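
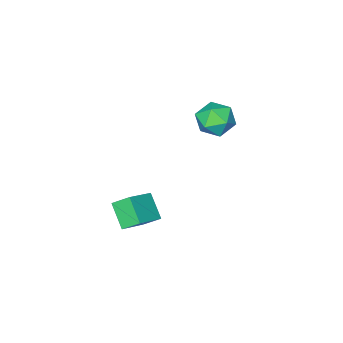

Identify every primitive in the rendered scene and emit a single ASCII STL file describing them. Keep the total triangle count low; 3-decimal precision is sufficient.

solid 
facet normal -0.083 0.547 0.833
outer loop
vertex -3.625 3.767 0.251
vertex -4.496 3.067 0.624
vertex -3.379 2.815 0.9
endloop
endfacet
facet normal 0.588 0.554 0.589
outer loop
vertex -3.625 3.767 0.251
vertex -3.379 2.815 0.9
vertex -2.705 3.086 -0.027
endloop
endfacet
facet normal 0.578 0.812 -0.076
outer loop
vertex -3.625 3.767 0.251
vertex -2.705 3.086 -0.027
vertex -3.406 3.506 -0.876
endloop
endfacet
facet normal -0.099 0.965 -0.243
outer loop
vertex -3.625 3.767 0.251
vertex -3.406 3.506 -0.876
vertex -4.512 3.494 -0.473
endloop
endfacet
facet normal -0.507 0.801 0.319
outer loop
vertex -3.625 3.767 0.251
vertex -4.512 3.494 -0.473
vertex -4.496 3.067 0.624
endloop
endfacet
facet normal 0.819 -0.122 0.560
outer loop
vertex -2.705 3.086 -0.027
vertex -3.379 2.815 0.9
vertex -3.008 1.966 0.173
endloop
endfacet
facet normal -0.266 -0.132 0.955
outer loop
vertex -3.379 2.815 0.9
vertex -4.496 3.067 0.624
vertex -4.114 1.954 0.576
endloop
endfacet
facet normal -0.952 0.280 0.123
outer loop
vertex -4.496 3.067 0.624
vertex -4.512 3.494 -0.473
vertex -4.815 2.374 -0.273
endloop
endfacet
facet normal -0.292 0.545 -0.786
outer loop
vertex -4.512 3.494 -0.473
vertex -3.406 3.506 -0.876
vertex -4.141 2.645 -1.2
endloop
endfacet
facet normal 0.803 0.298 -0.516
outer loop
vertex -3.406 3.506 -0.876
vertex -2.705 3.086 -0.027
vertex -3.024 2.393 -0.924
endloop
endfacet
facet normal 0.099 -0.965 0.243
outer loop
vertex -3.895 1.693 -0.551
vertex -3.008 1.966 0.173
vertex -4.114 1.954 0.576
endloop
endfacet
facet normal -0.578 -0.812 0.076
outer loop
vertex -3.895 1.693 -0.551
vertex -4.114 1.954 0.576
vertex -4.815 2.374 -0.273
endloop
endfacet
facet normal -0.588 -0.554 -0.589
outer loop
vertex -3.895 1.693 -0.551
vertex -4.815 2.374 -0.273
vertex -4.141 2.645 -1.2
endloop
endfacet
facet normal 0.083 -0.547 -0.833
outer loop
vertex -3.895 1.693 -0.551
vertex -4.141 2.645 -1.2
vertex -3.024 2.393 -0.924
endloop
endfacet
facet normal 0.507 -0.801 -0.319
outer loop
vertex -3.895 1.693 -0.551
vertex -3.024 2.393 -0.924
vertex -3.008 1.966 0.173
endloop
endfacet
facet normal 0.292 -0.545 0.786
outer loop
vertex -4.114 1.954 0.576
vertex -3.008 1.966 0.173
vertex -3.379 2.815 0.9
endloop
endfacet
facet normal -0.803 -0.298 0.516
outer loop
vertex -4.815 2.374 -0.273
vertex -4.114 1.954 0.576
vertex -4.496 3.067 0.624
endloop
endfacet
facet normal -0.819 0.122 -0.560
outer loop
vertex -4.141 2.645 -1.2
vertex -4.815 2.374 -0.273
vertex -4.512 3.494 -0.473
endloop
endfacet
facet normal 0.266 0.132 -0.955
outer loop
vertex -3.024 2.393 -0.924
vertex -4.141 2.645 -1.2
vertex -3.406 3.506 -0.876
endloop
endfacet
facet normal 0.952 -0.280 -0.123
outer loop
vertex -3.008 1.966 0.173
vertex -3.024 2.393 -0.924
vertex -2.705 3.086 -0.027
endloop
endfacet
facet normal -0.879 -0.178 -0.442
outer loop
vertex 1.782 2.769 -3.53
vertex 1.259 3.557 -2.808
vertex 2.083 3.956 -4.606
endloop
endfacet
facet normal 0.439 -0.662 -0.607
outer loop
vertex 3.701 4.283 -3.792
vertex 1.782 2.769 -3.53
vertex 2.083 3.956 -4.606
endloop
endfacet
facet normal -0.879 -0.177 -0.442
outer loop
vertex 2.083 3.956 -4.606
vertex 1.259 3.557 -2.808
vertex 1.561 4.744 -3.883
endloop
endfacet
facet normal 0.185 0.728 -0.660
outer loop
vertex 1.561 4.744 -3.883
vertex 3.701 4.283 -3.792
vertex 2.083 3.956 -4.606
endloop
endfacet
facet normal -0.185 -0.728 0.660
outer loop
vertex 1.782 2.769 -3.53
vertex 2.877 3.884 -1.994
vertex 1.259 3.557 -2.808
endloop
endfacet
facet normal 0.439 -0.662 -0.607
outer loop
vertex 3.399 3.096 -2.717
vertex 1.782 2.769 -3.53
vertex 3.701 4.283 -3.792
endloop
endfacet
facet normal -0.185 -0.728 0.660
outer loop
vertex 3.399 3.096 -2.717
vertex 2.877 3.884 -1.994
vertex 1.782 2.769 -3.53
endloop
endfacet
facet normal -0.439 0.662 0.607
outer loop
vertex 1.259 3.557 -2.808
vertex 2.877 3.884 -1.994
vertex 1.561 4.744 -3.883
endloop
endfacet
facet normal 0.185 0.728 -0.660
outer loop
vertex 3.178 5.071 -3.07
vertex 3.701 4.283 -3.792
vertex 1.561 4.744 -3.883
endloop
endfacet
facet normal -0.439 0.662 0.607
outer loop
vertex 1.561 4.744 -3.883
vertex 2.877 3.884 -1.994
vertex 3.178 5.071 -3.07
endloop
endfacet
facet normal 0.879 0.177 0.443
outer loop
vertex 3.178 5.071 -3.07
vertex 3.399 3.096 -2.717
vertex 3.701 4.283 -3.792
endloop
endfacet
facet normal 0.879 0.177 0.442
outer loop
vertex 2.877 3.884 -1.994
vertex 3.399 3.096 -2.717
vertex 3.178 5.071 -3.07
endloop
endfacet

endsolid


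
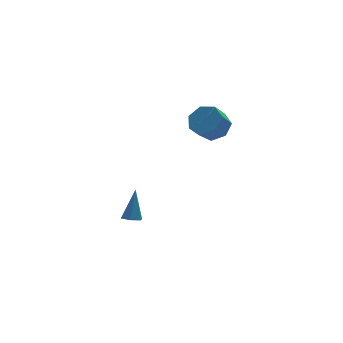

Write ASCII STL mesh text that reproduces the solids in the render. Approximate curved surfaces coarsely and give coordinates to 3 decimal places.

solid 
facet normal -0.243 -0.364 -0.899
outer loop
vertex -1.532 -0.292 -4.091
vertex -2.155 -0.328 -3.908
vertex -1.93 0.214 -4.188
endloop
endfacet
facet normal 0.791 0.592 -0.155
outer loop
vertex -1.532 -0.292 -4.091
vertex -1.93 0.214 -4.188
vertex -1.665 0.408 -2.092
endloop
endfacet
facet normal -0.241 -0.364 -0.899
outer loop
vertex -1.93 0.214 -4.188
vertex -2.155 -0.328 -3.908
vertex -2.552 0.177 -4.006
endloop
endfacet
facet normal -0.083 0.993 -0.081
outer loop
vertex -1.93 0.214 -4.188
vertex -2.552 0.177 -4.006
vertex -1.665 0.408 -2.092
endloop
endfacet
facet normal -0.243 -0.365 -0.899
outer loop
vertex -2.552 0.177 -4.006
vertex -2.155 -0.328 -3.908
vertex -2.778 -0.364 -3.725
endloop
endfacet
facet normal -0.807 0.500 0.314
outer loop
vertex -2.552 0.177 -4.006
vertex -2.778 -0.364 -3.725
vertex -1.665 0.408 -2.092
endloop
endfacet
facet normal -0.243 -0.364 -0.899
outer loop
vertex -2.778 -0.364 -3.725
vertex -2.155 -0.328 -3.908
vertex -2.381 -0.869 -3.628
endloop
endfacet
facet normal -0.660 -0.397 0.638
outer loop
vertex -2.778 -0.364 -3.725
vertex -2.381 -0.869 -3.628
vertex -1.665 0.408 -2.092
endloop
endfacet
facet normal -0.243 -0.364 -0.899
outer loop
vertex -2.381 -0.869 -3.628
vertex -2.155 -0.328 -3.908
vertex -1.758 -0.833 -3.811
endloop
endfacet
facet normal 0.212 -0.798 0.564
outer loop
vertex -2.381 -0.869 -3.628
vertex -1.758 -0.833 -3.811
vertex -1.665 0.408 -2.092
endloop
endfacet
facet normal -0.243 -0.364 -0.899
outer loop
vertex -1.758 -0.833 -3.811
vertex -2.155 -0.328 -3.908
vertex -1.532 -0.292 -4.091
endloop
endfacet
facet normal 0.938 -0.304 0.169
outer loop
vertex -1.758 -0.833 -3.811
vertex -1.532 -0.292 -4.091
vertex -1.665 0.408 -2.092
endloop
endfacet
facet normal 0.577 0.343 -0.741
outer loop
vertex 3.009 -1.132 4.061
vertex 2.299 -1.44 3.366
vertex 2.376 -0.523 3.85
endloop
endfacet
facet normal 0.419 0.654 0.630
outer loop
vertex 3.009 -1.132 4.061
vertex 2.376 -0.523 3.85
vertex 2.27 -1.571 5.009
endloop
endfacet
facet normal 0.420 0.654 0.630
outer loop
vertex 2.27 -1.571 5.009
vertex 2.376 -0.523 3.85
vertex 1.638 -0.963 4.799
endloop
endfacet
facet normal -0.577 -0.344 0.741
outer loop
vertex 2.27 -1.571 5.009
vertex 1.638 -0.963 4.799
vertex 1.561 -1.88 4.314
endloop
endfacet
facet normal 0.577 0.343 -0.741
outer loop
vertex 2.376 -0.523 3.85
vertex 2.299 -1.44 3.366
vertex 1.686 -0.605 3.275
endloop
endfacet
facet normal -0.287 0.935 0.211
outer loop
vertex 2.376 -0.523 3.85
vertex 1.686 -0.605 3.275
vertex 1.638 -0.963 4.799
endloop
endfacet
facet normal -0.286 0.935 0.211
outer loop
vertex 1.638 -0.963 4.799
vertex 1.686 -0.605 3.275
vertex 0.947 -1.045 4.224
endloop
endfacet
facet normal -0.576 -0.344 0.741
outer loop
vertex 1.638 -0.963 4.799
vertex 0.947 -1.045 4.224
vertex 1.561 -1.88 4.314
endloop
endfacet
facet normal 0.577 0.343 -0.741
outer loop
vertex 1.686 -0.605 3.275
vertex 2.299 -1.44 3.366
vertex 1.457 -1.316 2.768
endloop
endfacet
facet normal -0.777 0.512 -0.367
outer loop
vertex 1.686 -0.605 3.275
vertex 1.457 -1.316 2.768
vertex 0.947 -1.045 4.224
endloop
endfacet
facet normal -0.777 0.512 -0.367
outer loop
vertex 0.947 -1.045 4.224
vertex 1.457 -1.316 2.768
vertex 0.719 -1.755 3.717
endloop
endfacet
facet normal -0.577 -0.344 0.741
outer loop
vertex 0.947 -1.045 4.224
vertex 0.719 -1.755 3.717
vertex 1.561 -1.88 4.314
endloop
endfacet
facet normal 0.577 0.344 -0.741
outer loop
vertex 1.457 -1.316 2.768
vertex 2.299 -1.44 3.366
vertex 1.863 -2.12 2.711
endloop
endfacet
facet normal -0.682 -0.297 -0.668
outer loop
vertex 1.457 -1.316 2.768
vertex 1.863 -2.12 2.711
vertex 0.719 -1.755 3.717
endloop
endfacet
facet normal -0.682 -0.296 -0.669
outer loop
vertex 0.719 -1.755 3.717
vertex 1.863 -2.12 2.711
vertex 1.124 -2.56 3.66
endloop
endfacet
facet normal -0.577 -0.343 0.742
outer loop
vertex 0.719 -1.755 3.717
vertex 1.124 -2.56 3.66
vertex 1.561 -1.88 4.314
endloop
endfacet
facet normal 0.577 0.344 -0.741
outer loop
vertex 1.863 -2.12 2.711
vertex 2.299 -1.44 3.366
vertex 2.597 -2.412 3.147
endloop
endfacet
facet normal -0.074 -0.882 -0.466
outer loop
vertex 1.863 -2.12 2.711
vertex 2.597 -2.412 3.147
vertex 1.124 -2.56 3.66
endloop
endfacet
facet normal -0.074 -0.882 -0.466
outer loop
vertex 1.124 -2.56 3.66
vertex 2.597 -2.412 3.147
vertex 1.858 -2.852 4.096
endloop
endfacet
facet normal -0.577 -0.343 0.742
outer loop
vertex 1.124 -2.56 3.66
vertex 1.858 -2.852 4.096
vertex 1.561 -1.88 4.314
endloop
endfacet
facet normal 0.577 0.344 -0.741
outer loop
vertex 2.597 -2.412 3.147
vertex 2.299 -1.44 3.366
vertex 3.107 -1.973 3.748
endloop
endfacet
facet normal 0.589 -0.803 0.087
outer loop
vertex 2.597 -2.412 3.147
vertex 3.107 -1.973 3.748
vertex 1.858 -2.852 4.096
endloop
endfacet
facet normal 0.590 -0.803 0.088
outer loop
vertex 1.858 -2.852 4.096
vertex 3.107 -1.973 3.748
vertex 2.368 -2.412 4.696
endloop
endfacet
facet normal -0.577 -0.343 0.742
outer loop
vertex 1.858 -2.852 4.096
vertex 2.368 -2.412 4.696
vertex 1.561 -1.88 4.314
endloop
endfacet
facet normal 0.577 0.343 -0.741
outer loop
vertex 3.107 -1.973 3.748
vertex 2.299 -1.44 3.366
vertex 3.009 -1.132 4.061
endloop
endfacet
facet normal 0.809 -0.120 0.575
outer loop
vertex 3.107 -1.973 3.748
vertex 3.009 -1.132 4.061
vertex 2.368 -2.412 4.696
endloop
endfacet
facet normal 0.809 -0.120 0.575
outer loop
vertex 2.368 -2.412 4.696
vertex 3.009 -1.132 4.061
vertex 2.27 -1.571 5.009
endloop
endfacet
facet normal -0.577 -0.343 0.741
outer loop
vertex 2.368 -2.412 4.696
vertex 2.27 -1.571 5.009
vertex 1.561 -1.88 4.314
endloop
endfacet

endsolid


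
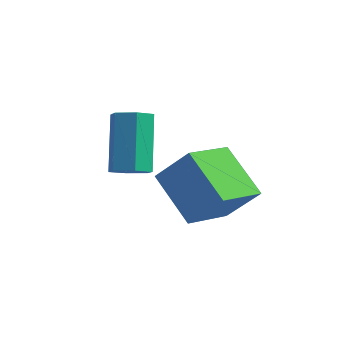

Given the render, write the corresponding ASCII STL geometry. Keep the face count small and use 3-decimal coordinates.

solid 
facet normal -0.749 0.226 0.623
outer loop
vertex 0.347 -2.757 -1.711
vertex 0.503 -1.038 -2.147
vertex -0.717 -2.965 -2.916
endloop
endfacet
facet normal -0.088 -0.966 0.245
outer loop
vertex 0.797 -3.422 -4.173
vertex 0.347 -2.757 -1.711
vertex -0.717 -2.965 -2.916
endloop
endfacet
facet normal -0.749 0.226 0.623
outer loop
vertex -0.717 -2.965 -2.916
vertex 0.503 -1.038 -2.147
vertex -0.56 -1.246 -3.351
endloop
endfacet
facet normal -0.656 -0.128 -0.744
outer loop
vertex -0.56 -1.246 -3.351
vertex 0.797 -3.422 -4.173
vertex -0.717 -2.965 -2.916
endloop
endfacet
facet normal 0.656 0.129 0.743
outer loop
vertex 0.347 -2.757 -1.711
vertex 2.017 -1.495 -3.404
vertex 0.503 -1.038 -2.147
endloop
endfacet
facet normal -0.088 -0.966 0.245
outer loop
vertex 1.86 -3.214 -2.969
vertex 0.347 -2.757 -1.711
vertex 0.797 -3.422 -4.173
endloop
endfacet
facet normal 0.657 0.128 0.743
outer loop
vertex 1.86 -3.214 -2.969
vertex 2.017 -1.495 -3.404
vertex 0.347 -2.757 -1.711
endloop
endfacet
facet normal 0.088 0.966 -0.245
outer loop
vertex 0.503 -1.038 -2.147
vertex 2.017 -1.495 -3.404
vertex -0.56 -1.246 -3.351
endloop
endfacet
facet normal -0.657 -0.129 -0.743
outer loop
vertex 0.953 -1.703 -4.609
vertex 0.797 -3.422 -4.173
vertex -0.56 -1.246 -3.351
endloop
endfacet
facet normal 0.088 0.966 -0.245
outer loop
vertex -0.56 -1.246 -3.351
vertex 2.017 -1.495 -3.404
vertex 0.953 -1.703 -4.609
endloop
endfacet
facet normal 0.749 -0.226 -0.623
outer loop
vertex 0.953 -1.703 -4.609
vertex 1.86 -3.214 -2.969
vertex 0.797 -3.422 -4.173
endloop
endfacet
facet normal 0.749 -0.226 -0.623
outer loop
vertex 2.017 -1.495 -3.404
vertex 1.86 -3.214 -2.969
vertex 0.953 -1.703 -4.609
endloop
endfacet
facet normal 0.302 -0.449 -0.841
outer loop
vertex -1.141 -3.346 -2.653
vertex -1.593 -2.983 -3.009
vertex -0.965 -2.742 -2.912
endloop
endfacet
facet normal 0.917 -0.103 0.384
outer loop
vertex -1.141 -3.346 -2.653
vertex -0.965 -2.742 -2.912
vertex -1.794 -2.379 -0.836
endloop
endfacet
facet normal 0.918 -0.102 0.384
outer loop
vertex -1.794 -2.379 -0.836
vertex -0.965 -2.742 -2.912
vertex -1.619 -1.775 -1.094
endloop
endfacet
facet normal -0.302 0.447 0.842
outer loop
vertex -1.794 -2.379 -0.836
vertex -1.619 -1.775 -1.094
vertex -2.247 -2.017 -1.191
endloop
endfacet
facet normal 0.302 -0.447 -0.842
outer loop
vertex -0.965 -2.742 -2.912
vertex -1.593 -2.983 -3.009
vertex -1.418 -2.379 -3.267
endloop
endfacet
facet normal 0.682 0.718 -0.136
outer loop
vertex -0.965 -2.742 -2.912
vertex -1.418 -2.379 -3.267
vertex -1.619 -1.775 -1.094
endloop
endfacet
facet normal 0.682 0.718 -0.136
outer loop
vertex -1.619 -1.775 -1.094
vertex -1.418 -2.379 -3.267
vertex -2.071 -1.413 -1.449
endloop
endfacet
facet normal -0.302 0.448 0.842
outer loop
vertex -1.619 -1.775 -1.094
vertex -2.071 -1.413 -1.449
vertex -2.247 -2.017 -1.191
endloop
endfacet
facet normal 0.302 -0.447 -0.842
outer loop
vertex -1.418 -2.379 -3.267
vertex -1.593 -2.983 -3.009
vertex -2.046 -2.621 -3.364
endloop
endfacet
facet normal -0.236 0.821 -0.521
outer loop
vertex -1.418 -2.379 -3.267
vertex -2.046 -2.621 -3.364
vertex -2.071 -1.413 -1.449
endloop
endfacet
facet normal -0.234 0.821 -0.521
outer loop
vertex -2.071 -1.413 -1.449
vertex -2.046 -2.621 -3.364
vertex -2.699 -1.654 -1.547
endloop
endfacet
facet normal -0.303 0.448 0.841
outer loop
vertex -2.071 -1.413 -1.449
vertex -2.699 -1.654 -1.547
vertex -2.247 -2.017 -1.191
endloop
endfacet
facet normal 0.302 -0.447 -0.842
outer loop
vertex -2.046 -2.621 -3.364
vertex -1.593 -2.983 -3.009
vertex -2.221 -3.225 -3.106
endloop
endfacet
facet normal -0.918 0.102 -0.384
outer loop
vertex -2.046 -2.621 -3.364
vertex -2.221 -3.225 -3.106
vertex -2.699 -1.654 -1.547
endloop
endfacet
facet normal -0.917 0.102 -0.385
outer loop
vertex -2.699 -1.654 -1.547
vertex -2.221 -3.225 -3.106
vertex -2.875 -2.258 -1.288
endloop
endfacet
facet normal -0.302 0.449 0.841
outer loop
vertex -2.699 -1.654 -1.547
vertex -2.875 -2.258 -1.288
vertex -2.247 -2.017 -1.191
endloop
endfacet
facet normal 0.302 -0.448 -0.842
outer loop
vertex -2.221 -3.225 -3.106
vertex -1.593 -2.983 -3.009
vertex -1.769 -3.587 -2.751
endloop
endfacet
facet normal -0.682 -0.718 0.137
outer loop
vertex -2.221 -3.225 -3.106
vertex -1.769 -3.587 -2.751
vertex -2.875 -2.258 -1.288
endloop
endfacet
facet normal -0.682 -0.718 0.136
outer loop
vertex -2.875 -2.258 -1.288
vertex -1.769 -3.587 -2.751
vertex -2.422 -2.621 -0.933
endloop
endfacet
facet normal -0.302 0.447 0.842
outer loop
vertex -2.875 -2.258 -1.288
vertex -2.422 -2.621 -0.933
vertex -2.247 -2.017 -1.191
endloop
endfacet
facet normal 0.303 -0.448 -0.841
outer loop
vertex -1.769 -3.587 -2.751
vertex -1.593 -2.983 -3.009
vertex -1.141 -3.346 -2.653
endloop
endfacet
facet normal 0.234 -0.821 0.520
outer loop
vertex -1.769 -3.587 -2.751
vertex -1.141 -3.346 -2.653
vertex -2.422 -2.621 -0.933
endloop
endfacet
facet normal 0.236 -0.820 0.521
outer loop
vertex -2.422 -2.621 -0.933
vertex -1.141 -3.346 -2.653
vertex -1.794 -2.379 -0.836
endloop
endfacet
facet normal -0.302 0.447 0.842
outer loop
vertex -2.422 -2.621 -0.933
vertex -1.794 -2.379 -0.836
vertex -2.247 -2.017 -1.191
endloop
endfacet

endsolid


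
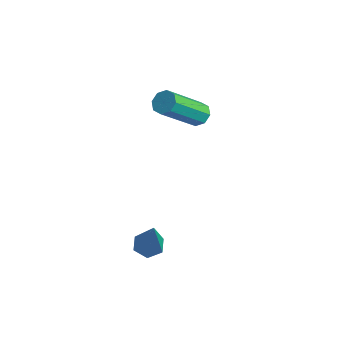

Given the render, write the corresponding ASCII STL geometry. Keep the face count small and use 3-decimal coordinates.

solid 
facet normal -0.010 0.733 -0.680
outer loop
vertex -1.986 2.583 0.833
vertex -2.22 2.889 1.166
vertex -1.734 2.788 1.05
endloop
endfacet
facet normal 0.764 -0.433 -0.478
outer loop
vertex -1.986 2.583 0.833
vertex -1.734 2.788 1.05
vertex -1.965 1.065 2.24
endloop
endfacet
facet normal 0.764 -0.433 -0.478
outer loop
vertex -1.965 1.065 2.24
vertex -1.734 2.788 1.05
vertex -1.713 1.27 2.457
endloop
endfacet
facet normal 0.011 -0.733 0.680
outer loop
vertex -1.965 1.065 2.24
vertex -1.713 1.27 2.457
vertex -2.2 1.371 2.574
endloop
endfacet
facet normal -0.009 0.734 -0.679
outer loop
vertex -1.734 2.788 1.05
vertex -2.22 2.889 1.166
vertex -1.768 3.052 1.336
endloop
endfacet
facet normal 0.996 0.067 0.057
outer loop
vertex -1.734 2.788 1.05
vertex -1.768 3.052 1.336
vertex -1.713 1.27 2.457
endloop
endfacet
facet normal 0.996 0.067 0.057
outer loop
vertex -1.713 1.27 2.457
vertex -1.768 3.052 1.336
vertex -1.747 1.534 2.743
endloop
endfacet
facet normal 0.011 -0.734 0.679
outer loop
vertex -1.713 1.27 2.457
vertex -1.747 1.534 2.743
vertex -2.2 1.371 2.574
endloop
endfacet
facet normal -0.009 0.733 -0.680
outer loop
vertex -1.768 3.052 1.336
vertex -2.22 2.889 1.166
vertex -2.067 3.221 1.522
endloop
endfacet
facet normal 0.643 0.525 0.557
outer loop
vertex -1.768 3.052 1.336
vertex -2.067 3.221 1.522
vertex -1.747 1.534 2.743
endloop
endfacet
facet normal 0.643 0.525 0.557
outer loop
vertex -1.747 1.534 2.743
vertex -2.067 3.221 1.522
vertex -2.046 1.703 2.929
endloop
endfacet
facet normal 0.010 -0.732 0.681
outer loop
vertex -1.747 1.534 2.743
vertex -2.046 1.703 2.929
vertex -2.2 1.371 2.574
endloop
endfacet
facet normal -0.011 0.734 -0.680
outer loop
vertex -2.067 3.221 1.522
vertex -2.22 2.889 1.166
vertex -2.455 3.195 1.5
endloop
endfacet
facet normal -0.087 0.677 0.731
outer loop
vertex -2.067 3.221 1.522
vertex -2.455 3.195 1.5
vertex -2.046 1.703 2.929
endloop
endfacet
facet normal -0.087 0.677 0.731
outer loop
vertex -2.046 1.703 2.929
vertex -2.455 3.195 1.5
vertex -2.434 1.677 2.907
endloop
endfacet
facet normal 0.011 -0.733 0.681
outer loop
vertex -2.046 1.703 2.929
vertex -2.434 1.677 2.907
vertex -2.2 1.371 2.574
endloop
endfacet
facet normal -0.011 0.733 -0.680
outer loop
vertex -2.455 3.195 1.5
vertex -2.22 2.889 1.166
vertex -2.707 2.99 1.283
endloop
endfacet
facet normal -0.764 0.433 0.478
outer loop
vertex -2.455 3.195 1.5
vertex -2.707 2.99 1.283
vertex -2.434 1.677 2.907
endloop
endfacet
facet normal -0.764 0.433 0.478
outer loop
vertex -2.434 1.677 2.907
vertex -2.707 2.99 1.283
vertex -2.686 1.472 2.69
endloop
endfacet
facet normal 0.010 -0.733 0.680
outer loop
vertex -2.434 1.677 2.907
vertex -2.686 1.472 2.69
vertex -2.2 1.371 2.574
endloop
endfacet
facet normal -0.011 0.734 -0.679
outer loop
vertex -2.707 2.99 1.283
vertex -2.22 2.889 1.166
vertex -2.673 2.726 0.997
endloop
endfacet
facet normal -0.996 -0.067 -0.057
outer loop
vertex -2.707 2.99 1.283
vertex -2.673 2.726 0.997
vertex -2.686 1.472 2.69
endloop
endfacet
facet normal -0.996 -0.067 -0.057
outer loop
vertex -2.686 1.472 2.69
vertex -2.673 2.726 0.997
vertex -2.652 1.208 2.404
endloop
endfacet
facet normal 0.009 -0.734 0.679
outer loop
vertex -2.686 1.472 2.69
vertex -2.652 1.208 2.404
vertex -2.2 1.371 2.574
endloop
endfacet
facet normal -0.010 0.732 -0.681
outer loop
vertex -2.673 2.726 0.997
vertex -2.22 2.889 1.166
vertex -2.374 2.557 0.811
endloop
endfacet
facet normal -0.643 -0.525 -0.557
outer loop
vertex -2.673 2.726 0.997
vertex -2.374 2.557 0.811
vertex -2.652 1.208 2.404
endloop
endfacet
facet normal -0.643 -0.525 -0.557
outer loop
vertex -2.652 1.208 2.404
vertex -2.374 2.557 0.811
vertex -2.353 1.039 2.218
endloop
endfacet
facet normal 0.009 -0.733 0.680
outer loop
vertex -2.652 1.208 2.404
vertex -2.353 1.039 2.218
vertex -2.2 1.371 2.574
endloop
endfacet
facet normal -0.011 0.733 -0.681
outer loop
vertex -2.374 2.557 0.811
vertex -2.22 2.889 1.166
vertex -1.986 2.583 0.833
endloop
endfacet
facet normal 0.087 -0.677 -0.731
outer loop
vertex -2.374 2.557 0.811
vertex -1.986 2.583 0.833
vertex -2.353 1.039 2.218
endloop
endfacet
facet normal 0.087 -0.677 -0.731
outer loop
vertex -2.353 1.039 2.218
vertex -1.986 2.583 0.833
vertex -1.965 1.065 2.24
endloop
endfacet
facet normal 0.011 -0.734 0.680
outer loop
vertex -2.353 1.039 2.218
vertex -1.965 1.065 2.24
vertex -2.2 1.371 2.574
endloop
endfacet
facet normal -0.439 0.230 -0.868
outer loop
vertex 1.474 -2.145 -1.192
vertex 1.125 -1.827 -0.931
vertex 1.591 -1.624 -1.113
endloop
endfacet
facet normal 0.946 -0.171 -0.275
outer loop
vertex 1.474 -2.145 -1.192
vertex 1.591 -1.624 -1.113
vertex 2.055 -2.313 0.911
endloop
endfacet
facet normal -0.439 0.229 -0.869
outer loop
vertex 1.591 -1.624 -1.113
vertex 1.125 -1.827 -0.931
vertex 1.241 -1.305 -0.852
endloop
endfacet
facet normal 0.703 0.707 0.079
outer loop
vertex 1.591 -1.624 -1.113
vertex 1.241 -1.305 -0.852
vertex 2.055 -2.313 0.911
endloop
endfacet
facet normal -0.440 0.229 -0.869
outer loop
vertex 1.241 -1.305 -0.852
vertex 1.125 -1.827 -0.931
vertex 0.775 -1.509 -0.67
endloop
endfacet
facet normal -0.150 0.827 0.542
outer loop
vertex 1.241 -1.305 -0.852
vertex 0.775 -1.509 -0.67
vertex 2.055 -2.313 0.911
endloop
endfacet
facet normal -0.439 0.229 -0.869
outer loop
vertex 0.775 -1.509 -0.67
vertex 1.125 -1.827 -0.931
vertex 0.659 -2.03 -0.749
endloop
endfacet
facet normal -0.758 0.070 0.649
outer loop
vertex 0.775 -1.509 -0.67
vertex 0.659 -2.03 -0.749
vertex 2.055 -2.313 0.911
endloop
endfacet
facet normal -0.439 0.230 -0.868
outer loop
vertex 0.659 -2.03 -0.749
vertex 1.125 -1.827 -0.931
vertex 1.008 -2.348 -1.01
endloop
endfacet
facet normal -0.514 -0.806 0.295
outer loop
vertex 0.659 -2.03 -0.749
vertex 1.008 -2.348 -1.01
vertex 2.055 -2.313 0.911
endloop
endfacet
facet normal -0.439 0.230 -0.868
outer loop
vertex 1.008 -2.348 -1.01
vertex 1.125 -1.827 -0.931
vertex 1.474 -2.145 -1.192
endloop
endfacet
facet normal 0.338 -0.926 -0.167
outer loop
vertex 1.008 -2.348 -1.01
vertex 1.474 -2.145 -1.192
vertex 2.055 -2.313 0.911
endloop
endfacet

endsolid


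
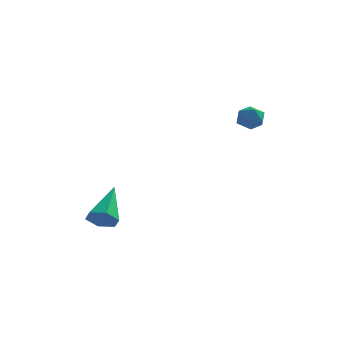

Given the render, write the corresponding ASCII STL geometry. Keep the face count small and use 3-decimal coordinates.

solid 
facet normal -0.113 -0.812 -0.572
outer loop
vertex -2.27 -2.372 -1.112
vertex -3.013 -2.225 -1.174
vertex -2.526 -1.936 -1.68
endloop
endfacet
facet normal 0.928 0.338 -0.158
outer loop
vertex -2.27 -2.372 -1.112
vertex -2.526 -1.936 -1.68
vertex -2.767 -0.455 0.074
endloop
endfacet
facet normal -0.113 -0.812 -0.572
outer loop
vertex -2.526 -1.936 -1.68
vertex -3.013 -2.225 -1.174
vertex -3.269 -1.789 -1.742
endloop
endfacet
facet normal 0.202 0.762 -0.615
outer loop
vertex -2.526 -1.936 -1.68
vertex -3.269 -1.789 -1.742
vertex -2.767 -0.455 0.074
endloop
endfacet
facet normal -0.114 -0.812 -0.572
outer loop
vertex -3.269 -1.789 -1.742
vertex -3.013 -2.225 -1.174
vertex -3.756 -2.078 -1.235
endloop
endfacet
facet normal -0.694 0.658 -0.292
outer loop
vertex -3.269 -1.789 -1.742
vertex -3.756 -2.078 -1.235
vertex -2.767 -0.455 0.074
endloop
endfacet
facet normal -0.114 -0.812 -0.573
outer loop
vertex -3.756 -2.078 -1.235
vertex -3.013 -2.225 -1.174
vertex -3.501 -2.514 -0.668
endloop
endfacet
facet normal -0.862 0.131 0.489
outer loop
vertex -3.756 -2.078 -1.235
vertex -3.501 -2.514 -0.668
vertex -2.767 -0.455 0.074
endloop
endfacet
facet normal -0.113 -0.812 -0.573
outer loop
vertex -3.501 -2.514 -0.668
vertex -3.013 -2.225 -1.174
vertex -2.758 -2.661 -0.606
endloop
endfacet
facet normal -0.137 -0.292 0.946
outer loop
vertex -3.501 -2.514 -0.668
vertex -2.758 -2.661 -0.606
vertex -2.767 -0.455 0.074
endloop
endfacet
facet normal -0.113 -0.812 -0.573
outer loop
vertex -2.758 -2.661 -0.606
vertex -3.013 -2.225 -1.174
vertex -2.27 -2.372 -1.112
endloop
endfacet
facet normal 0.759 -0.189 0.624
outer loop
vertex -2.758 -2.661 -0.606
vertex -2.27 -2.372 -1.112
vertex -2.767 -0.455 0.074
endloop
endfacet
facet normal 0.409 0.794 0.451
outer loop
vertex 2.953 2.781 3.434
vertex 2.767 2.515 4.071
vertex 3.402 2.35 3.786
endloop
endfacet
facet normal 0.746 0.647 -0.160
outer loop
vertex 2.953 2.781 3.434
vertex 3.402 2.35 3.786
vertex 3.315 2.276 3.08
endloop
endfacet
facet normal 0.267 0.674 -0.688
outer loop
vertex 2.953 2.781 3.434
vertex 3.315 2.276 3.08
vertex 2.626 2.395 2.929
endloop
endfacet
facet normal -0.365 0.838 -0.404
outer loop
vertex 2.953 2.781 3.434
vertex 2.626 2.395 2.929
vertex 2.288 2.543 3.541
endloop
endfacet
facet normal -0.278 0.913 0.300
outer loop
vertex 2.953 2.781 3.434
vertex 2.288 2.543 3.541
vertex 2.767 2.515 4.071
endloop
endfacet
facet normal 0.993 -0.023 -0.120
outer loop
vertex 3.315 2.276 3.08
vertex 3.402 2.35 3.786
vertex 3.352 1.697 3.499
endloop
endfacet
facet normal 0.446 0.216 0.869
outer loop
vertex 3.402 2.35 3.786
vertex 2.767 2.515 4.071
vertex 3.014 1.845 4.111
endloop
endfacet
facet normal -0.666 0.409 0.624
outer loop
vertex 2.767 2.515 4.071
vertex 2.288 2.543 3.541
vertex 2.325 1.964 3.96
endloop
endfacet
facet normal -0.807 0.288 -0.515
outer loop
vertex 2.288 2.543 3.541
vertex 2.626 2.395 2.929
vertex 2.238 1.89 3.254
endloop
endfacet
facet normal 0.218 0.022 -0.976
outer loop
vertex 2.626 2.395 2.929
vertex 3.315 2.276 3.08
vertex 2.873 1.725 2.969
endloop
endfacet
facet normal 0.365 -0.838 0.404
outer loop
vertex 2.687 1.459 3.606
vertex 3.352 1.697 3.499
vertex 3.014 1.845 4.111
endloop
endfacet
facet normal -0.267 -0.674 0.688
outer loop
vertex 2.687 1.459 3.606
vertex 3.014 1.845 4.111
vertex 2.325 1.964 3.96
endloop
endfacet
facet normal -0.746 -0.647 0.160
outer loop
vertex 2.687 1.459 3.606
vertex 2.325 1.964 3.96
vertex 2.238 1.89 3.254
endloop
endfacet
facet normal -0.409 -0.794 -0.451
outer loop
vertex 2.687 1.459 3.606
vertex 2.238 1.89 3.254
vertex 2.873 1.725 2.969
endloop
endfacet
facet normal 0.278 -0.913 -0.300
outer loop
vertex 2.687 1.459 3.606
vertex 2.873 1.725 2.969
vertex 3.352 1.697 3.499
endloop
endfacet
facet normal 0.807 -0.288 0.515
outer loop
vertex 3.014 1.845 4.111
vertex 3.352 1.697 3.499
vertex 3.402 2.35 3.786
endloop
endfacet
facet normal -0.218 -0.022 0.976
outer loop
vertex 2.325 1.964 3.96
vertex 3.014 1.845 4.111
vertex 2.767 2.515 4.071
endloop
endfacet
facet normal -0.993 0.023 0.120
outer loop
vertex 2.238 1.89 3.254
vertex 2.325 1.964 3.96
vertex 2.288 2.543 3.541
endloop
endfacet
facet normal -0.446 -0.216 -0.869
outer loop
vertex 2.873 1.725 2.969
vertex 2.238 1.89 3.254
vertex 2.626 2.395 2.929
endloop
endfacet
facet normal 0.666 -0.409 -0.624
outer loop
vertex 3.352 1.697 3.499
vertex 2.873 1.725 2.969
vertex 3.315 2.276 3.08
endloop
endfacet

endsolid


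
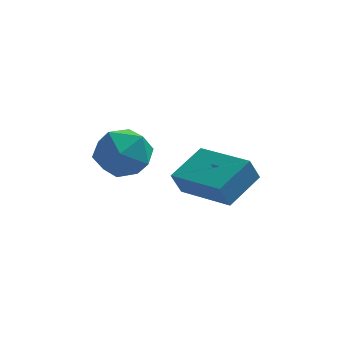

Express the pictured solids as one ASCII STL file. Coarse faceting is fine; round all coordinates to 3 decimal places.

solid 
facet normal -0.734 0.665 -0.142
outer loop
vertex 0.033 1.873 0.957
vertex 0.917 2.971 1.527
vertex 0.347 2.045 0.142
endloop
endfacet
facet normal -0.581 -0.722 -0.376
outer loop
vertex 1.843 0.689 0.433
vertex 0.033 1.873 0.957
vertex 0.347 2.045 0.142
endloop
endfacet
facet normal -0.734 0.664 -0.142
outer loop
vertex 0.347 2.045 0.142
vertex 0.917 2.971 1.527
vertex 1.23 3.142 0.712
endloop
endfacet
facet normal 0.352 0.192 -0.916
outer loop
vertex 1.23 3.142 0.712
vertex 1.843 0.689 0.433
vertex 0.347 2.045 0.142
endloop
endfacet
facet normal -0.352 -0.192 0.916
outer loop
vertex 0.033 1.873 0.957
vertex 2.413 1.615 1.818
vertex 0.917 2.971 1.527
endloop
endfacet
facet normal -0.581 -0.722 -0.375
outer loop
vertex 1.53 0.518 1.248
vertex 0.033 1.873 0.957
vertex 1.843 0.689 0.433
endloop
endfacet
facet normal -0.352 -0.192 0.916
outer loop
vertex 1.53 0.518 1.248
vertex 2.413 1.615 1.818
vertex 0.033 1.873 0.957
endloop
endfacet
facet normal 0.582 0.722 0.375
outer loop
vertex 0.917 2.971 1.527
vertex 2.413 1.615 1.818
vertex 1.23 3.142 0.712
endloop
endfacet
facet normal 0.352 0.192 -0.916
outer loop
vertex 2.727 1.787 1.003
vertex 1.843 0.689 0.433
vertex 1.23 3.142 0.712
endloop
endfacet
facet normal 0.581 0.722 0.376
outer loop
vertex 1.23 3.142 0.712
vertex 2.413 1.615 1.818
vertex 2.727 1.787 1.003
endloop
endfacet
facet normal 0.734 -0.665 0.142
outer loop
vertex 2.727 1.787 1.003
vertex 1.53 0.518 1.248
vertex 1.843 0.689 0.433
endloop
endfacet
facet normal 0.734 -0.664 0.142
outer loop
vertex 2.413 1.615 1.818
vertex 1.53 0.518 1.248
vertex 2.727 1.787 1.003
endloop
endfacet
facet normal -0.961 0.108 -0.253
outer loop
vertex -2.045 2.365 0.894
vertex -2.334 1.824 1.761
vertex -2.227 2.88 1.805
endloop
endfacet
facet normal -0.573 0.659 -0.487
outer loop
vertex -2.045 2.365 0.894
vertex -2.227 2.88 1.805
vertex -1.399 3.151 1.198
endloop
endfacet
facet normal -0.061 0.403 -0.913
outer loop
vertex -2.045 2.365 0.894
vertex -1.399 3.151 1.198
vertex -0.994 2.264 0.779
endloop
endfacet
facet normal -0.133 -0.306 -0.943
outer loop
vertex -2.045 2.365 0.894
vertex -0.994 2.264 0.779
vertex -1.572 1.443 1.127
endloop
endfacet
facet normal -0.689 -0.489 -0.535
outer loop
vertex -2.045 2.365 0.894
vertex -1.572 1.443 1.127
vertex -2.334 1.824 1.761
endloop
endfacet
facet normal -0.259 0.963 0.077
outer loop
vertex -1.399 3.151 1.198
vertex -2.227 2.88 1.805
vertex -1.288 3.097 2.253
endloop
endfacet
facet normal -0.887 0.071 0.456
outer loop
vertex -2.227 2.88 1.805
vertex -2.334 1.824 1.761
vertex -1.866 2.276 2.601
endloop
endfacet
facet normal -0.446 -0.895 0.001
outer loop
vertex -2.334 1.824 1.761
vertex -1.572 1.443 1.127
vertex -1.461 1.389 2.182
endloop
endfacet
facet normal 0.453 -0.599 -0.660
outer loop
vertex -1.572 1.443 1.127
vertex -0.994 2.264 0.779
vertex -0.633 1.66 1.575
endloop
endfacet
facet normal 0.569 0.549 -0.612
outer loop
vertex -0.994 2.264 0.779
vertex -1.399 3.151 1.198
vertex -0.526 2.716 1.619
endloop
endfacet
facet normal 0.133 0.306 0.943
outer loop
vertex -0.815 2.175 2.486
vertex -1.288 3.097 2.253
vertex -1.866 2.276 2.601
endloop
endfacet
facet normal 0.061 -0.403 0.913
outer loop
vertex -0.815 2.175 2.486
vertex -1.866 2.276 2.601
vertex -1.461 1.389 2.182
endloop
endfacet
facet normal 0.573 -0.659 0.487
outer loop
vertex -0.815 2.175 2.486
vertex -1.461 1.389 2.182
vertex -0.633 1.66 1.575
endloop
endfacet
facet normal 0.961 -0.108 0.253
outer loop
vertex -0.815 2.175 2.486
vertex -0.633 1.66 1.575
vertex -0.526 2.716 1.619
endloop
endfacet
facet normal 0.689 0.489 0.535
outer loop
vertex -0.815 2.175 2.486
vertex -0.526 2.716 1.619
vertex -1.288 3.097 2.253
endloop
endfacet
facet normal -0.453 0.599 0.660
outer loop
vertex -1.866 2.276 2.601
vertex -1.288 3.097 2.253
vertex -2.227 2.88 1.805
endloop
endfacet
facet normal -0.569 -0.549 0.612
outer loop
vertex -1.461 1.389 2.182
vertex -1.866 2.276 2.601
vertex -2.334 1.824 1.761
endloop
endfacet
facet normal 0.259 -0.963 -0.077
outer loop
vertex -0.633 1.66 1.575
vertex -1.461 1.389 2.182
vertex -1.572 1.443 1.127
endloop
endfacet
facet normal 0.887 -0.071 -0.456
outer loop
vertex -0.526 2.716 1.619
vertex -0.633 1.66 1.575
vertex -0.994 2.264 0.779
endloop
endfacet
facet normal 0.446 0.895 -0.001
outer loop
vertex -1.288 3.097 2.253
vertex -0.526 2.716 1.619
vertex -1.399 3.151 1.198
endloop
endfacet

endsolid


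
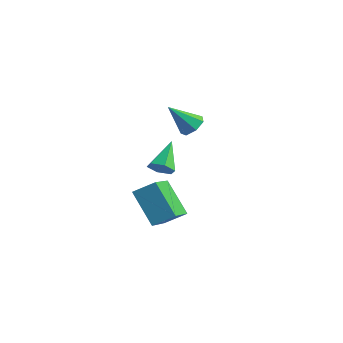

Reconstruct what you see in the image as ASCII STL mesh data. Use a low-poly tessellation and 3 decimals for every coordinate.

solid 
facet normal -0.696 0.182 0.694
outer loop
vertex -0.953 -2.056 -1.243
vertex -0.242 -1.44 -0.692
vertex -1.512 -0.56 -2.196
endloop
endfacet
facet normal -0.652 -0.565 -0.505
outer loop
vertex -0.218 -0.9 -3.488
vertex -0.953 -2.056 -1.243
vertex -1.512 -0.56 -2.196
endloop
endfacet
facet normal -0.696 0.183 0.695
outer loop
vertex -1.512 -0.56 -2.196
vertex -0.242 -1.44 -0.692
vertex -0.8 0.056 -1.645
endloop
endfacet
facet normal -0.300 0.805 -0.512
outer loop
vertex -0.8 0.056 -1.645
vertex -0.218 -0.9 -3.488
vertex -1.512 -0.56 -2.196
endloop
endfacet
facet normal 0.300 -0.805 0.512
outer loop
vertex -0.953 -2.056 -1.243
vertex 1.052 -1.78 -1.984
vertex -0.242 -1.44 -0.692
endloop
endfacet
facet normal -0.653 -0.565 -0.505
outer loop
vertex 0.34 -2.396 -2.535
vertex -0.953 -2.056 -1.243
vertex -0.218 -0.9 -3.488
endloop
endfacet
facet normal 0.300 -0.805 0.512
outer loop
vertex 0.34 -2.396 -2.535
vertex 1.052 -1.78 -1.984
vertex -0.953 -2.056 -1.243
endloop
endfacet
facet normal 0.653 0.565 0.505
outer loop
vertex -0.242 -1.44 -0.692
vertex 1.052 -1.78 -1.984
vertex -0.8 0.056 -1.645
endloop
endfacet
facet normal -0.300 0.805 -0.512
outer loop
vertex 0.493 -0.284 -2.937
vertex -0.218 -0.9 -3.488
vertex -0.8 0.056 -1.645
endloop
endfacet
facet normal 0.653 0.565 0.504
outer loop
vertex -0.8 0.056 -1.645
vertex 1.052 -1.78 -1.984
vertex 0.493 -0.284 -2.937
endloop
endfacet
facet normal 0.696 -0.183 -0.694
outer loop
vertex 0.493 -0.284 -2.937
vertex 0.34 -2.396 -2.535
vertex -0.218 -0.9 -3.488
endloop
endfacet
facet normal 0.696 -0.183 -0.695
outer loop
vertex 1.052 -1.78 -1.984
vertex 0.34 -2.396 -2.535
vertex 0.493 -0.284 -2.937
endloop
endfacet
facet normal 0.518 0.410 -0.751
outer loop
vertex -2.06 4.154 -0.607
vertex -2.576 4.048 -1.021
vertex -2.449 4.585 -0.64
endloop
endfacet
facet normal 0.316 0.353 0.881
outer loop
vertex -2.06 4.154 -0.607
vertex -2.449 4.585 -0.64
vertex -3.404 3.392 0.181
endloop
endfacet
facet normal 0.516 0.411 -0.751
outer loop
vertex -2.449 4.585 -0.64
vertex -2.576 4.048 -1.021
vertex -2.934 4.611 -0.959
endloop
endfacet
facet normal -0.362 0.707 0.607
outer loop
vertex -2.449 4.585 -0.64
vertex -2.934 4.611 -0.959
vertex -3.404 3.392 0.181
endloop
endfacet
facet normal 0.517 0.411 -0.751
outer loop
vertex -2.934 4.611 -0.959
vertex -2.576 4.048 -1.021
vertex -3.15 4.214 -1.325
endloop
endfacet
facet normal -0.904 0.421 0.077
outer loop
vertex -2.934 4.611 -0.959
vertex -3.15 4.214 -1.325
vertex -3.404 3.392 0.181
endloop
endfacet
facet normal 0.517 0.411 -0.751
outer loop
vertex -3.15 4.214 -1.325
vertex -2.576 4.048 -1.021
vertex -2.934 3.692 -1.462
endloop
endfacet
facet normal -0.904 -0.292 -0.312
outer loop
vertex -3.15 4.214 -1.325
vertex -2.934 3.692 -1.462
vertex -3.404 3.392 0.181
endloop
endfacet
facet normal 0.517 0.410 -0.751
outer loop
vertex -2.934 3.692 -1.462
vertex -2.576 4.048 -1.021
vertex -2.448 3.438 -1.266
endloop
endfacet
facet normal -0.360 -0.894 -0.266
outer loop
vertex -2.934 3.692 -1.462
vertex -2.448 3.438 -1.266
vertex -3.404 3.392 0.181
endloop
endfacet
facet normal 0.517 0.410 -0.751
outer loop
vertex -2.448 3.438 -1.266
vertex -2.576 4.048 -1.021
vertex -2.059 3.644 -0.886
endloop
endfacet
facet normal 0.317 -0.931 0.180
outer loop
vertex -2.448 3.438 -1.266
vertex -2.059 3.644 -0.886
vertex -3.404 3.392 0.181
endloop
endfacet
facet normal 0.517 0.411 -0.750
outer loop
vertex -2.059 3.644 -0.886
vertex -2.576 4.048 -1.021
vertex -2.06 4.154 -0.607
endloop
endfacet
facet normal 0.618 -0.376 0.690
outer loop
vertex -2.059 3.644 -0.886
vertex -2.06 4.154 -0.607
vertex -3.404 3.392 0.181
endloop
endfacet
facet normal 0.261 -0.792 -0.552
outer loop
vertex -0.194 -0.889 0.05
vertex -0.556 -0.687 -0.411
vertex 0.038 -0.511 -0.383
endloop
endfacet
facet normal 0.756 0.235 0.610
outer loop
vertex -0.194 -0.889 0.05
vertex 0.038 -0.511 -0.383
vertex -0.964 0.547 0.451
endloop
endfacet
facet normal 0.261 -0.792 -0.552
outer loop
vertex 0.038 -0.511 -0.383
vertex -0.556 -0.687 -0.411
vertex -0.325 -0.309 -0.844
endloop
endfacet
facet normal 0.641 0.747 -0.177
outer loop
vertex 0.038 -0.511 -0.383
vertex -0.325 -0.309 -0.844
vertex -0.964 0.547 0.451
endloop
endfacet
facet normal 0.261 -0.792 -0.552
outer loop
vertex -0.325 -0.309 -0.844
vertex -0.556 -0.687 -0.411
vertex -0.918 -0.485 -0.872
endloop
endfacet
facet normal -0.200 0.769 -0.607
outer loop
vertex -0.325 -0.309 -0.844
vertex -0.918 -0.485 -0.872
vertex -0.964 0.547 0.451
endloop
endfacet
facet normal 0.262 -0.791 -0.552
outer loop
vertex -0.918 -0.485 -0.872
vertex -0.556 -0.687 -0.411
vertex -1.15 -0.864 -0.439
endloop
endfacet
facet normal -0.926 0.280 -0.251
outer loop
vertex -0.918 -0.485 -0.872
vertex -1.15 -0.864 -0.439
vertex -0.964 0.547 0.451
endloop
endfacet
facet normal 0.262 -0.791 -0.552
outer loop
vertex -1.15 -0.864 -0.439
vertex -0.556 -0.687 -0.411
vertex -0.788 -1.066 0.022
endloop
endfacet
facet normal -0.812 -0.231 0.536
outer loop
vertex -1.15 -0.864 -0.439
vertex -0.788 -1.066 0.022
vertex -0.964 0.547 0.451
endloop
endfacet
facet normal 0.262 -0.791 -0.552
outer loop
vertex -0.788 -1.066 0.022
vertex -0.556 -0.687 -0.411
vertex -0.194 -0.889 0.05
endloop
endfacet
facet normal 0.030 -0.254 0.967
outer loop
vertex -0.788 -1.066 0.022
vertex -0.194 -0.889 0.05
vertex -0.964 0.547 0.451
endloop
endfacet

endsolid


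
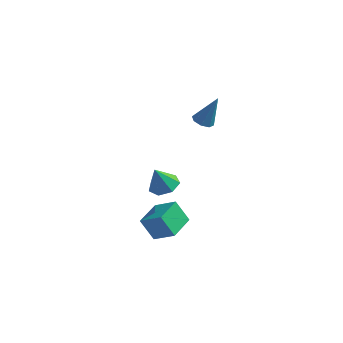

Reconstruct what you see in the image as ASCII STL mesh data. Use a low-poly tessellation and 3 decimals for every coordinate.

solid 
facet normal -0.375 -0.185 -0.908
outer loop
vertex 3.114 2.628 2.696
vertex 2.647 3.021 2.809
vertex 3.215 3.072 2.564
endloop
endfacet
facet normal 0.973 -0.229 -0.026
outer loop
vertex 3.114 2.628 2.696
vertex 3.215 3.072 2.564
vertex 3.333 3.359 4.471
endloop
endfacet
facet normal -0.375 -0.186 -0.908
outer loop
vertex 3.215 3.072 2.564
vertex 2.647 3.021 2.809
vertex 2.983 3.486 2.575
endloop
endfacet
facet normal 0.864 0.487 -0.127
outer loop
vertex 3.215 3.072 2.564
vertex 2.983 3.486 2.575
vertex 3.333 3.359 4.471
endloop
endfacet
facet normal -0.376 -0.186 -0.908
outer loop
vertex 2.983 3.486 2.575
vertex 2.647 3.021 2.809
vertex 2.555 3.628 2.723
endloop
endfacet
facet normal 0.316 0.949 0.005
outer loop
vertex 2.983 3.486 2.575
vertex 2.555 3.628 2.723
vertex 3.333 3.359 4.471
endloop
endfacet
facet normal -0.374 -0.185 -0.909
outer loop
vertex 2.555 3.628 2.723
vertex 2.647 3.021 2.809
vertex 2.181 3.413 2.921
endloop
endfacet
facet normal -0.354 0.888 0.294
outer loop
vertex 2.555 3.628 2.723
vertex 2.181 3.413 2.921
vertex 3.333 3.359 4.471
endloop
endfacet
facet normal -0.374 -0.185 -0.909
outer loop
vertex 2.181 3.413 2.921
vertex 2.647 3.021 2.809
vertex 2.08 2.969 3.053
endloop
endfacet
facet normal -0.749 0.339 0.569
outer loop
vertex 2.181 3.413 2.921
vertex 2.08 2.969 3.053
vertex 3.333 3.359 4.471
endloop
endfacet
facet normal -0.374 -0.185 -0.909
outer loop
vertex 2.08 2.969 3.053
vertex 2.647 3.021 2.809
vertex 2.311 2.555 3.042
endloop
endfacet
facet normal -0.641 -0.375 0.670
outer loop
vertex 2.08 2.969 3.053
vertex 2.311 2.555 3.042
vertex 3.333 3.359 4.471
endloop
endfacet
facet normal -0.375 -0.184 -0.909
outer loop
vertex 2.311 2.555 3.042
vertex 2.647 3.021 2.809
vertex 2.739 2.413 2.894
endloop
endfacet
facet normal -0.092 -0.838 0.538
outer loop
vertex 2.311 2.555 3.042
vertex 2.739 2.413 2.894
vertex 3.333 3.359 4.471
endloop
endfacet
facet normal -0.375 -0.184 -0.909
outer loop
vertex 2.739 2.413 2.894
vertex 2.647 3.021 2.809
vertex 3.114 2.628 2.696
endloop
endfacet
facet normal 0.577 -0.778 0.249
outer loop
vertex 2.739 2.413 2.894
vertex 3.114 2.628 2.696
vertex 3.333 3.359 4.471
endloop
endfacet
facet normal -0.538 0.044 0.842
outer loop
vertex 1.725 -0.89 -2.11
vertex 1.966 0.721 -2.04
vertex 0.53 -0.678 -2.884
endloop
endfacet
facet normal -0.148 -0.988 -0.042
outer loop
vertex 1.294 -0.741 -4.08
vertex 1.725 -0.89 -2.11
vertex 0.53 -0.678 -2.884
endloop
endfacet
facet normal -0.538 0.044 0.842
outer loop
vertex 0.53 -0.678 -2.884
vertex 1.966 0.721 -2.04
vertex 0.771 0.933 -2.815
endloop
endfacet
facet normal -0.830 0.147 -0.538
outer loop
vertex 0.771 0.933 -2.815
vertex 1.294 -0.741 -4.08
vertex 0.53 -0.678 -2.884
endloop
endfacet
facet normal 0.830 -0.148 0.538
outer loop
vertex 1.725 -0.89 -2.11
vertex 2.73 0.658 -3.236
vertex 1.966 0.721 -2.04
endloop
endfacet
facet normal -0.148 -0.988 -0.042
outer loop
vertex 2.489 -0.953 -3.305
vertex 1.725 -0.89 -2.11
vertex 1.294 -0.741 -4.08
endloop
endfacet
facet normal 0.830 -0.147 0.538
outer loop
vertex 2.489 -0.953 -3.305
vertex 2.73 0.658 -3.236
vertex 1.725 -0.89 -2.11
endloop
endfacet
facet normal 0.148 0.988 0.042
outer loop
vertex 1.966 0.721 -2.04
vertex 2.73 0.658 -3.236
vertex 0.771 0.933 -2.815
endloop
endfacet
facet normal -0.830 0.148 -0.538
outer loop
vertex 1.535 0.87 -4.01
vertex 1.294 -0.741 -4.08
vertex 0.771 0.933 -2.815
endloop
endfacet
facet normal 0.148 0.988 0.042
outer loop
vertex 0.771 0.933 -2.815
vertex 2.73 0.658 -3.236
vertex 1.535 0.87 -4.01
endloop
endfacet
facet normal 0.538 -0.044 -0.842
outer loop
vertex 1.535 0.87 -4.01
vertex 2.489 -0.953 -3.305
vertex 1.294 -0.741 -4.08
endloop
endfacet
facet normal 0.538 -0.044 -0.842
outer loop
vertex 2.73 0.658 -3.236
vertex 2.489 -0.953 -3.305
vertex 1.535 0.87 -4.01
endloop
endfacet
facet normal 0.282 0.226 -0.933
outer loop
vertex 1.691 1.001 -1.544
vertex 1.041 1.592 -1.597
vertex 1.868 1.709 -1.319
endloop
endfacet
facet normal 0.678 -0.371 0.634
outer loop
vertex 1.691 1.001 -1.544
vertex 1.868 1.709 -1.319
vertex 0.639 1.268 -0.263
endloop
endfacet
facet normal 0.281 0.226 -0.932
outer loop
vertex 1.868 1.709 -1.319
vertex 1.041 1.592 -1.597
vertex 1.422 2.329 -1.303
endloop
endfacet
facet normal 0.530 0.361 0.767
outer loop
vertex 1.868 1.709 -1.319
vertex 1.422 2.329 -1.303
vertex 0.639 1.268 -0.263
endloop
endfacet
facet normal 0.281 0.227 -0.932
outer loop
vertex 1.422 2.329 -1.303
vertex 1.041 1.592 -1.597
vertex 0.69 2.394 -1.508
endloop
endfacet
facet normal -0.120 0.739 0.663
outer loop
vertex 1.422 2.329 -1.303
vertex 0.69 2.394 -1.508
vertex 0.639 1.268 -0.263
endloop
endfacet
facet normal 0.281 0.227 -0.933
outer loop
vertex 0.69 2.394 -1.508
vertex 1.041 1.592 -1.597
vertex 0.222 1.855 -1.78
endloop
endfacet
facet normal -0.782 0.478 0.400
outer loop
vertex 0.69 2.394 -1.508
vertex 0.222 1.855 -1.78
vertex 0.639 1.268 -0.263
endloop
endfacet
facet normal 0.281 0.226 -0.933
outer loop
vertex 0.222 1.855 -1.78
vertex 1.041 1.592 -1.597
vertex 0.371 1.118 -1.914
endloop
endfacet
facet normal -0.958 -0.226 0.176
outer loop
vertex 0.222 1.855 -1.78
vertex 0.371 1.118 -1.914
vertex 0.639 1.268 -0.263
endloop
endfacet
facet normal 0.281 0.226 -0.933
outer loop
vertex 0.371 1.118 -1.914
vertex 1.041 1.592 -1.597
vertex 1.025 0.738 -1.809
endloop
endfacet
facet normal -0.515 -0.842 0.160
outer loop
vertex 0.371 1.118 -1.914
vertex 1.025 0.738 -1.809
vertex 0.639 1.268 -0.263
endloop
endfacet
facet normal 0.282 0.226 -0.932
outer loop
vertex 1.025 0.738 -1.809
vertex 1.041 1.592 -1.597
vertex 1.691 1.001 -1.544
endloop
endfacet
facet normal 0.213 -0.907 0.364
outer loop
vertex 1.025 0.738 -1.809
vertex 1.691 1.001 -1.544
vertex 0.639 1.268 -0.263
endloop
endfacet

endsolid


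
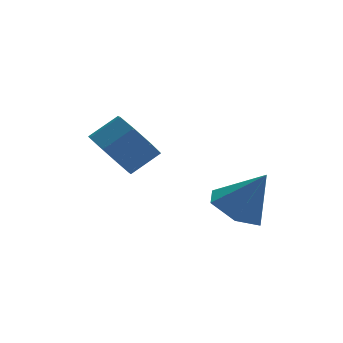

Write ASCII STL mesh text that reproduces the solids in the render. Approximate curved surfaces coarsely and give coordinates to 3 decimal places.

solid 
facet normal -0.780 -0.228 -0.583
outer loop
vertex -0.149 0.973 -3.877
vertex -0.761 0.867 -3.017
vertex -0.511 1.668 -3.665
endloop
endfacet
facet normal 0.440 0.464 -0.769
outer loop
vertex -0.149 0.973 -3.877
vertex -0.511 1.668 -3.665
vertex 0.833 1.26 -3.142
endloop
endfacet
facet normal 0.440 0.463 -0.769
outer loop
vertex 0.833 1.26 -3.142
vertex -0.511 1.668 -3.665
vertex 0.472 1.955 -2.93
endloop
endfacet
facet normal 0.780 0.227 0.584
outer loop
vertex 0.833 1.26 -3.142
vertex 0.472 1.955 -2.93
vertex 0.221 1.153 -2.283
endloop
endfacet
facet normal -0.780 -0.228 -0.583
outer loop
vertex -0.511 1.668 -3.665
vertex -0.761 0.867 -3.017
vertex -1.019 1.893 -3.074
endloop
endfacet
facet normal -0.004 0.933 -0.359
outer loop
vertex -0.511 1.668 -3.665
vertex -1.019 1.893 -3.074
vertex 0.472 1.955 -2.93
endloop
endfacet
facet normal -0.004 0.933 -0.359
outer loop
vertex 0.472 1.955 -2.93
vertex -1.019 1.893 -3.074
vertex -0.036 2.18 -2.339
endloop
endfacet
facet normal 0.780 0.227 0.584
outer loop
vertex 0.472 1.955 -2.93
vertex -0.036 2.18 -2.339
vertex 0.221 1.153 -2.283
endloop
endfacet
facet normal -0.779 -0.228 -0.583
outer loop
vertex -1.019 1.893 -3.074
vertex -0.761 0.867 -3.017
vertex -1.376 1.517 -2.45
endloop
endfacet
facet normal -0.445 0.856 0.261
outer loop
vertex -1.019 1.893 -3.074
vertex -1.376 1.517 -2.45
vertex -0.036 2.18 -2.339
endloop
endfacet
facet normal -0.445 0.857 0.261
outer loop
vertex -0.036 2.18 -2.339
vertex -1.376 1.517 -2.45
vertex -0.394 1.804 -1.715
endloop
endfacet
facet normal 0.779 0.227 0.584
outer loop
vertex -0.036 2.18 -2.339
vertex -0.394 1.804 -1.715
vertex 0.221 1.153 -2.283
endloop
endfacet
facet normal -0.779 -0.228 -0.584
outer loop
vertex -1.376 1.517 -2.45
vertex -0.761 0.867 -3.017
vertex -1.373 0.76 -2.158
endloop
endfacet
facet normal -0.626 0.278 0.728
outer loop
vertex -1.376 1.517 -2.45
vertex -1.373 0.76 -2.158
vertex -0.394 1.804 -1.715
endloop
endfacet
facet normal -0.626 0.278 0.728
outer loop
vertex -0.394 1.804 -1.715
vertex -1.373 0.76 -2.158
vertex -0.391 1.047 -1.423
endloop
endfacet
facet normal 0.780 0.228 0.583
outer loop
vertex -0.394 1.804 -1.715
vertex -0.391 1.047 -1.423
vertex 0.221 1.153 -2.283
endloop
endfacet
facet normal -0.780 -0.227 -0.584
outer loop
vertex -1.373 0.76 -2.158
vertex -0.761 0.867 -3.017
vertex -1.012 0.065 -2.37
endloop
endfacet
facet normal -0.440 -0.463 0.769
outer loop
vertex -1.373 0.76 -2.158
vertex -1.012 0.065 -2.37
vertex -0.391 1.047 -1.423
endloop
endfacet
facet normal -0.440 -0.464 0.769
outer loop
vertex -0.391 1.047 -1.423
vertex -1.012 0.065 -2.37
vertex -0.029 0.352 -1.635
endloop
endfacet
facet normal 0.780 0.228 0.583
outer loop
vertex -0.391 1.047 -1.423
vertex -0.029 0.352 -1.635
vertex 0.221 1.153 -2.283
endloop
endfacet
facet normal -0.780 -0.227 -0.584
outer loop
vertex -1.012 0.065 -2.37
vertex -0.761 0.867 -3.017
vertex -0.504 -0.16 -2.961
endloop
endfacet
facet normal 0.004 -0.933 0.359
outer loop
vertex -1.012 0.065 -2.37
vertex -0.504 -0.16 -2.961
vertex -0.029 0.352 -1.635
endloop
endfacet
facet normal 0.004 -0.933 0.359
outer loop
vertex -0.029 0.352 -1.635
vertex -0.504 -0.16 -2.961
vertex 0.479 0.127 -2.226
endloop
endfacet
facet normal 0.780 0.228 0.583
outer loop
vertex -0.029 0.352 -1.635
vertex 0.479 0.127 -2.226
vertex 0.221 1.153 -2.283
endloop
endfacet
facet normal -0.779 -0.227 -0.584
outer loop
vertex -0.504 -0.16 -2.961
vertex -0.761 0.867 -3.017
vertex -0.146 0.216 -3.585
endloop
endfacet
facet normal 0.445 -0.857 -0.261
outer loop
vertex -0.504 -0.16 -2.961
vertex -0.146 0.216 -3.585
vertex 0.479 0.127 -2.226
endloop
endfacet
facet normal 0.446 -0.856 -0.261
outer loop
vertex 0.479 0.127 -2.226
vertex -0.146 0.216 -3.585
vertex 0.836 0.503 -2.85
endloop
endfacet
facet normal 0.779 0.228 0.583
outer loop
vertex 0.479 0.127 -2.226
vertex 0.836 0.503 -2.85
vertex 0.221 1.153 -2.283
endloop
endfacet
facet normal -0.780 -0.228 -0.583
outer loop
vertex -0.146 0.216 -3.585
vertex -0.761 0.867 -3.017
vertex -0.149 0.973 -3.877
endloop
endfacet
facet normal 0.626 -0.278 -0.728
outer loop
vertex -0.146 0.216 -3.585
vertex -0.149 0.973 -3.877
vertex 0.836 0.503 -2.85
endloop
endfacet
facet normal 0.626 -0.278 -0.728
outer loop
vertex 0.836 0.503 -2.85
vertex -0.149 0.973 -3.877
vertex 0.833 1.26 -3.142
endloop
endfacet
facet normal 0.779 0.228 0.584
outer loop
vertex 0.836 0.503 -2.85
vertex 0.833 1.26 -3.142
vertex 0.221 1.153 -2.283
endloop
endfacet
facet normal -0.512 0.113 -0.851
outer loop
vertex 3.625 -1.93 -5.01
vertex 2.969 -1.281 -4.529
vertex 3.822 -0.909 -4.993
endloop
endfacet
facet normal 0.979 -0.188 -0.079
outer loop
vertex 3.625 -1.93 -5.01
vertex 3.822 -0.909 -4.993
vertex 3.871 -1.479 -3.031
endloop
endfacet
facet normal -0.512 0.113 -0.851
outer loop
vertex 3.822 -0.909 -4.993
vertex 2.969 -1.281 -4.529
vertex 3.167 -0.26 -4.513
endloop
endfacet
facet normal 0.753 0.637 0.166
outer loop
vertex 3.822 -0.909 -4.993
vertex 3.167 -0.26 -4.513
vertex 3.871 -1.479 -3.031
endloop
endfacet
facet normal -0.512 0.113 -0.852
outer loop
vertex 3.167 -0.26 -4.513
vertex 2.969 -1.281 -4.529
vertex 2.313 -0.632 -4.049
endloop
endfacet
facet normal 0.007 0.774 0.633
outer loop
vertex 3.167 -0.26 -4.513
vertex 2.313 -0.632 -4.049
vertex 3.871 -1.479 -3.031
endloop
endfacet
facet normal -0.512 0.112 -0.852
outer loop
vertex 2.313 -0.632 -4.049
vertex 2.969 -1.281 -4.529
vertex 2.116 -1.653 -4.065
endloop
endfacet
facet normal -0.512 0.085 0.855
outer loop
vertex 2.313 -0.632 -4.049
vertex 2.116 -1.653 -4.065
vertex 3.871 -1.479 -3.031
endloop
endfacet
facet normal -0.512 0.113 -0.851
outer loop
vertex 2.116 -1.653 -4.065
vertex 2.969 -1.281 -4.529
vertex 2.772 -2.302 -4.546
endloop
endfacet
facet normal -0.285 -0.740 0.609
outer loop
vertex 2.116 -1.653 -4.065
vertex 2.772 -2.302 -4.546
vertex 3.871 -1.479 -3.031
endloop
endfacet
facet normal -0.512 0.113 -0.851
outer loop
vertex 2.772 -2.302 -4.546
vertex 2.969 -1.281 -4.529
vertex 3.625 -1.93 -5.01
endloop
endfacet
facet normal 0.460 -0.876 0.143
outer loop
vertex 2.772 -2.302 -4.546
vertex 3.625 -1.93 -5.01
vertex 3.871 -1.479 -3.031
endloop
endfacet

endsolid


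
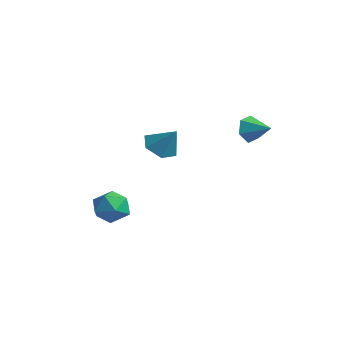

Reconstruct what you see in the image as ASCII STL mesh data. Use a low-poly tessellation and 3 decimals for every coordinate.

solid 
facet normal -0.926 -0.259 -0.273
outer loop
vertex 2.259 1.432 0.623
vertex 1.993 1.7 1.271
vertex 2.044 2.149 0.673
endloop
endfacet
facet normal 0.666 0.249 -0.703
outer loop
vertex 2.259 1.432 0.623
vertex 2.044 2.149 0.673
vertex 3.067 2.0 1.589
endloop
endfacet
facet normal -0.926 -0.259 -0.273
outer loop
vertex 2.044 2.149 0.673
vertex 1.993 1.7 1.271
vertex 1.778 2.417 1.321
endloop
endfacet
facet normal 0.343 0.909 -0.235
outer loop
vertex 2.044 2.149 0.673
vertex 1.778 2.417 1.321
vertex 3.067 2.0 1.589
endloop
endfacet
facet normal -0.926 -0.259 -0.275
outer loop
vertex 1.778 2.417 1.321
vertex 1.993 1.7 1.271
vertex 1.726 1.968 1.919
endloop
endfacet
facet normal 0.129 0.788 0.603
outer loop
vertex 1.778 2.417 1.321
vertex 1.726 1.968 1.919
vertex 3.067 2.0 1.589
endloop
endfacet
facet normal -0.926 -0.259 -0.274
outer loop
vertex 1.726 1.968 1.919
vertex 1.993 1.7 1.271
vertex 1.941 1.251 1.87
endloop
endfacet
facet normal 0.239 0.005 0.971
outer loop
vertex 1.726 1.968 1.919
vertex 1.941 1.251 1.87
vertex 3.067 2.0 1.589
endloop
endfacet
facet normal -0.926 -0.259 -0.274
outer loop
vertex 1.941 1.251 1.87
vertex 1.993 1.7 1.271
vertex 2.208 0.983 1.222
endloop
endfacet
facet normal 0.562 -0.656 0.503
outer loop
vertex 1.941 1.251 1.87
vertex 2.208 0.983 1.222
vertex 3.067 2.0 1.589
endloop
endfacet
facet normal -0.926 -0.259 -0.273
outer loop
vertex 2.208 0.983 1.222
vertex 1.993 1.7 1.271
vertex 2.259 1.432 0.623
endloop
endfacet
facet normal 0.776 -0.535 -0.335
outer loop
vertex 2.208 0.983 1.222
vertex 2.259 1.432 0.623
vertex 3.067 2.0 1.589
endloop
endfacet
facet normal -0.003 0.777 0.629
outer loop
vertex -2.094 -1.723 -3.592
vertex -2.461 -2.28 -2.905
vertex -1.512 -2.2 -3.0
endloop
endfacet
facet normal 0.527 0.835 0.155
outer loop
vertex -2.094 -1.723 -3.592
vertex -1.512 -2.2 -3.0
vertex -1.311 -2.154 -3.934
endloop
endfacet
facet normal 0.240 0.832 -0.499
outer loop
vertex -2.094 -1.723 -3.592
vertex -1.311 -2.154 -3.934
vertex -2.135 -2.206 -4.417
endloop
endfacet
facet normal -0.468 0.772 -0.429
outer loop
vertex -2.094 -1.723 -3.592
vertex -2.135 -2.206 -4.417
vertex -2.846 -2.284 -3.781
endloop
endfacet
facet normal -0.618 0.739 0.268
outer loop
vertex -2.094 -1.723 -3.592
vertex -2.846 -2.284 -3.781
vertex -2.461 -2.28 -2.905
endloop
endfacet
facet normal 0.942 0.258 0.215
outer loop
vertex -1.311 -2.154 -3.934
vertex -1.512 -2.2 -3.0
vertex -1.194 -2.976 -3.459
endloop
endfacet
facet normal 0.084 0.165 0.983
outer loop
vertex -1.512 -2.2 -3.0
vertex -2.461 -2.28 -2.905
vertex -1.905 -3.054 -2.823
endloop
endfacet
facet normal -0.911 0.101 0.400
outer loop
vertex -2.461 -2.28 -2.905
vertex -2.846 -2.284 -3.781
vertex -2.729 -3.106 -3.306
endloop
endfacet
facet normal -0.668 0.157 -0.728
outer loop
vertex -2.846 -2.284 -3.781
vertex -2.135 -2.206 -4.417
vertex -2.528 -3.06 -4.24
endloop
endfacet
facet normal 0.477 0.254 -0.841
outer loop
vertex -2.135 -2.206 -4.417
vertex -1.311 -2.154 -3.934
vertex -1.579 -2.98 -4.335
endloop
endfacet
facet normal 0.468 -0.772 0.429
outer loop
vertex -1.946 -3.537 -3.648
vertex -1.194 -2.976 -3.459
vertex -1.905 -3.054 -2.823
endloop
endfacet
facet normal -0.240 -0.832 0.499
outer loop
vertex -1.946 -3.537 -3.648
vertex -1.905 -3.054 -2.823
vertex -2.729 -3.106 -3.306
endloop
endfacet
facet normal -0.527 -0.835 -0.155
outer loop
vertex -1.946 -3.537 -3.648
vertex -2.729 -3.106 -3.306
vertex -2.528 -3.06 -4.24
endloop
endfacet
facet normal 0.003 -0.777 -0.629
outer loop
vertex -1.946 -3.537 -3.648
vertex -2.528 -3.06 -4.24
vertex -1.579 -2.98 -4.335
endloop
endfacet
facet normal 0.618 -0.739 -0.268
outer loop
vertex -1.946 -3.537 -3.648
vertex -1.579 -2.98 -4.335
vertex -1.194 -2.976 -3.459
endloop
endfacet
facet normal 0.668 -0.157 0.728
outer loop
vertex -1.905 -3.054 -2.823
vertex -1.194 -2.976 -3.459
vertex -1.512 -2.2 -3.0
endloop
endfacet
facet normal -0.477 -0.254 0.841
outer loop
vertex -2.729 -3.106 -3.306
vertex -1.905 -3.054 -2.823
vertex -2.461 -2.28 -2.905
endloop
endfacet
facet normal -0.942 -0.258 -0.215
outer loop
vertex -2.528 -3.06 -4.24
vertex -2.729 -3.106 -3.306
vertex -2.846 -2.284 -3.781
endloop
endfacet
facet normal -0.084 -0.165 -0.983
outer loop
vertex -1.579 -2.98 -4.335
vertex -2.528 -3.06 -4.24
vertex -2.135 -2.206 -4.417
endloop
endfacet
facet normal 0.911 -0.101 -0.400
outer loop
vertex -1.194 -2.976 -3.459
vertex -1.579 -2.98 -4.335
vertex -1.311 -2.154 -3.934
endloop
endfacet
facet normal -0.612 -0.188 -0.768
outer loop
vertex 3.143 -2.937 1.18
vertex 2.648 -3.36 1.678
vertex 2.533 -2.555 1.573
endloop
endfacet
facet normal 0.531 0.847 0.001
outer loop
vertex 3.143 -2.937 1.18
vertex 2.533 -2.555 1.573
vertex 3.432 -3.12 2.662
endloop
endfacet
facet normal -0.613 -0.188 -0.767
outer loop
vertex 2.533 -2.555 1.573
vertex 2.648 -3.36 1.678
vertex 2.038 -2.978 2.072
endloop
endfacet
facet normal -0.149 0.822 0.549
outer loop
vertex 2.533 -2.555 1.573
vertex 2.038 -2.978 2.072
vertex 3.432 -3.12 2.662
endloop
endfacet
facet normal -0.613 -0.188 -0.767
outer loop
vertex 2.038 -2.978 2.072
vertex 2.648 -3.36 1.678
vertex 2.153 -3.783 2.177
endloop
endfacet
facet normal -0.383 0.065 0.921
outer loop
vertex 2.038 -2.978 2.072
vertex 2.153 -3.783 2.177
vertex 3.432 -3.12 2.662
endloop
endfacet
facet normal -0.613 -0.189 -0.768
outer loop
vertex 2.153 -3.783 2.177
vertex 2.648 -3.36 1.678
vertex 2.763 -4.165 1.784
endloop
endfacet
facet normal 0.063 -0.665 0.744
outer loop
vertex 2.153 -3.783 2.177
vertex 2.763 -4.165 1.784
vertex 3.432 -3.12 2.662
endloop
endfacet
facet normal -0.613 -0.189 -0.768
outer loop
vertex 2.763 -4.165 1.784
vertex 2.648 -3.36 1.678
vertex 3.258 -3.742 1.285
endloop
endfacet
facet normal 0.743 -0.640 0.195
outer loop
vertex 2.763 -4.165 1.784
vertex 3.258 -3.742 1.285
vertex 3.432 -3.12 2.662
endloop
endfacet
facet normal -0.612 -0.188 -0.768
outer loop
vertex 3.258 -3.742 1.285
vertex 2.648 -3.36 1.678
vertex 3.143 -2.937 1.18
endloop
endfacet
facet normal 0.977 0.117 -0.176
outer loop
vertex 3.258 -3.742 1.285
vertex 3.143 -2.937 1.18
vertex 3.432 -3.12 2.662
endloop
endfacet

endsolid


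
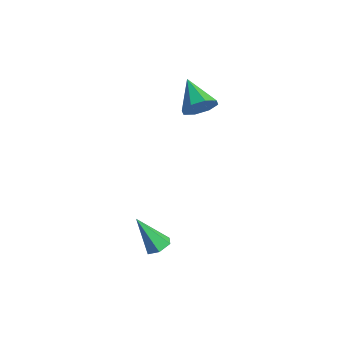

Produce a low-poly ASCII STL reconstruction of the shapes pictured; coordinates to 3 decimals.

solid 
facet normal 0.421 0.344 -0.839
outer loop
vertex 1.72 -2.45 -4.665
vertex 1.107 -2.113 -4.834
vertex 1.608 -1.774 -4.444
endloop
endfacet
facet normal 0.736 -0.097 0.670
outer loop
vertex 1.72 -2.45 -4.665
vertex 1.608 -1.774 -4.444
vertex 0.233 -2.827 -3.086
endloop
endfacet
facet normal 0.421 0.344 -0.839
outer loop
vertex 1.608 -1.774 -4.444
vertex 1.107 -2.113 -4.834
vertex 0.995 -1.437 -4.613
endloop
endfacet
facet normal 0.179 0.681 0.710
outer loop
vertex 1.608 -1.774 -4.444
vertex 0.995 -1.437 -4.613
vertex 0.233 -2.827 -3.086
endloop
endfacet
facet normal 0.420 0.344 -0.840
outer loop
vertex 0.995 -1.437 -4.613
vertex 1.107 -2.113 -4.834
vertex 0.493 -1.776 -5.003
endloop
endfacet
facet normal -0.677 0.680 0.281
outer loop
vertex 0.995 -1.437 -4.613
vertex 0.493 -1.776 -5.003
vertex 0.233 -2.827 -3.086
endloop
endfacet
facet normal 0.419 0.343 -0.841
outer loop
vertex 0.493 -1.776 -5.003
vertex 1.107 -2.113 -4.834
vertex 0.605 -2.453 -5.223
endloop
endfacet
facet normal -0.977 -0.101 -0.188
outer loop
vertex 0.493 -1.776 -5.003
vertex 0.605 -2.453 -5.223
vertex 0.233 -2.827 -3.086
endloop
endfacet
facet normal 0.419 0.343 -0.841
outer loop
vertex 0.605 -2.453 -5.223
vertex 1.107 -2.113 -4.834
vertex 1.219 -2.789 -5.054
endloop
endfacet
facet normal -0.419 -0.879 -0.227
outer loop
vertex 0.605 -2.453 -5.223
vertex 1.219 -2.789 -5.054
vertex 0.233 -2.827 -3.086
endloop
endfacet
facet normal 0.420 0.343 -0.840
outer loop
vertex 1.219 -2.789 -5.054
vertex 1.107 -2.113 -4.834
vertex 1.72 -2.45 -4.665
endloop
endfacet
facet normal 0.437 -0.877 0.202
outer loop
vertex 1.219 -2.789 -5.054
vertex 1.72 -2.45 -4.665
vertex 0.233 -2.827 -3.086
endloop
endfacet
facet normal 0.844 -0.149 -0.515
outer loop
vertex -1.23 2.646 2.449
vertex -1.681 1.985 1.9
vertex -1.545 2.944 1.846
endloop
endfacet
facet normal -0.056 0.883 0.466
outer loop
vertex -1.23 2.646 2.449
vertex -1.545 2.944 1.846
vertex -3.319 2.275 2.9
endloop
endfacet
facet normal 0.844 -0.149 -0.516
outer loop
vertex -1.545 2.944 1.846
vertex -1.681 1.985 1.9
vertex -1.94 2.681 1.276
endloop
endfacet
facet normal -0.415 0.901 -0.128
outer loop
vertex -1.545 2.944 1.846
vertex -1.94 2.681 1.276
vertex -3.319 2.275 2.9
endloop
endfacet
facet normal 0.844 -0.148 -0.516
outer loop
vertex -1.94 2.681 1.276
vertex -1.681 1.985 1.9
vertex -2.183 2.01 1.071
endloop
endfacet
facet normal -0.739 0.427 -0.521
outer loop
vertex -1.94 2.681 1.276
vertex -2.183 2.01 1.071
vertex -3.319 2.275 2.9
endloop
endfacet
facet normal 0.844 -0.150 -0.515
outer loop
vertex -2.183 2.01 1.071
vertex -1.681 1.985 1.9
vertex -2.133 1.325 1.352
endloop
endfacet
facet normal -0.837 -0.259 -0.482
outer loop
vertex -2.183 2.01 1.071
vertex -2.133 1.325 1.352
vertex -3.319 2.275 2.9
endloop
endfacet
facet normal 0.844 -0.150 -0.516
outer loop
vertex -2.133 1.325 1.352
vertex -1.681 1.985 1.9
vertex -1.818 1.026 1.954
endloop
endfacet
facet normal -0.652 -0.757 -0.035
outer loop
vertex -2.133 1.325 1.352
vertex -1.818 1.026 1.954
vertex -3.319 2.275 2.9
endloop
endfacet
facet normal 0.844 -0.150 -0.515
outer loop
vertex -1.818 1.026 1.954
vertex -1.681 1.985 1.9
vertex -1.423 1.29 2.525
endloop
endfacet
facet normal -0.292 -0.775 0.560
outer loop
vertex -1.818 1.026 1.954
vertex -1.423 1.29 2.525
vertex -3.319 2.275 2.9
endloop
endfacet
facet normal 0.844 -0.150 -0.515
outer loop
vertex -1.423 1.29 2.525
vertex -1.681 1.985 1.9
vertex -1.179 1.96 2.73
endloop
endfacet
facet normal 0.031 -0.303 0.953
outer loop
vertex -1.423 1.29 2.525
vertex -1.179 1.96 2.73
vertex -3.319 2.275 2.9
endloop
endfacet
facet normal 0.844 -0.148 -0.515
outer loop
vertex -1.179 1.96 2.73
vertex -1.681 1.985 1.9
vertex -1.23 2.646 2.449
endloop
endfacet
facet normal 0.129 0.384 0.914
outer loop
vertex -1.179 1.96 2.73
vertex -1.23 2.646 2.449
vertex -3.319 2.275 2.9
endloop
endfacet

endsolid


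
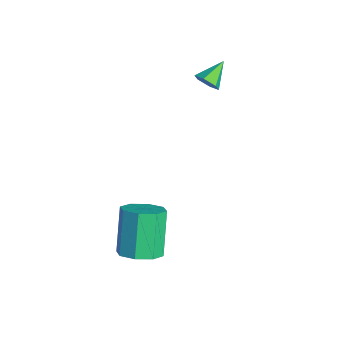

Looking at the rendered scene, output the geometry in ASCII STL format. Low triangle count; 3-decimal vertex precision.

solid 
facet normal 0.437 -0.746 -0.502
outer loop
vertex -2.059 3.195 3.861
vertex -2.277 3.413 3.347
vertex -1.74 3.594 3.546
endloop
endfacet
facet normal 0.502 0.252 0.827
outer loop
vertex -2.059 3.195 3.861
vertex -1.74 3.594 3.546
vertex -2.823 4.347 3.973
endloop
endfacet
facet normal 0.437 -0.747 -0.501
outer loop
vertex -1.74 3.594 3.546
vertex -2.277 3.413 3.347
vertex -1.958 3.812 3.031
endloop
endfacet
facet normal 0.592 0.801 0.089
outer loop
vertex -1.74 3.594 3.546
vertex -1.958 3.812 3.031
vertex -2.823 4.347 3.973
endloop
endfacet
facet normal 0.436 -0.747 -0.502
outer loop
vertex -1.958 3.812 3.031
vertex -2.277 3.413 3.347
vertex -2.495 3.632 2.832
endloop
endfacet
facet normal -0.078 0.835 -0.545
outer loop
vertex -1.958 3.812 3.031
vertex -2.495 3.632 2.832
vertex -2.823 4.347 3.973
endloop
endfacet
facet normal 0.438 -0.746 -0.502
outer loop
vertex -2.495 3.632 2.832
vertex -2.277 3.413 3.347
vertex -2.813 3.233 3.147
endloop
endfacet
facet normal -0.838 0.320 -0.441
outer loop
vertex -2.495 3.632 2.832
vertex -2.813 3.233 3.147
vertex -2.823 4.347 3.973
endloop
endfacet
facet normal 0.438 -0.746 -0.501
outer loop
vertex -2.813 3.233 3.147
vertex -2.277 3.413 3.347
vertex -2.595 3.015 3.662
endloop
endfacet
facet normal -0.928 -0.228 0.296
outer loop
vertex -2.813 3.233 3.147
vertex -2.595 3.015 3.662
vertex -2.823 4.347 3.973
endloop
endfacet
facet normal 0.437 -0.746 -0.502
outer loop
vertex -2.595 3.015 3.662
vertex -2.277 3.413 3.347
vertex -2.059 3.195 3.861
endloop
endfacet
facet normal -0.258 -0.261 0.930
outer loop
vertex -2.595 3.015 3.662
vertex -2.059 3.195 3.861
vertex -2.823 4.347 3.973
endloop
endfacet
facet normal 0.487 -0.245 -0.838
outer loop
vertex 3.726 -0.993 -0.808
vertex 2.932 -1.253 -1.193
vertex 3.406 -0.466 -1.148
endloop
endfacet
facet normal 0.746 0.616 0.253
outer loop
vertex 3.726 -0.993 -0.808
vertex 3.406 -0.466 -1.148
vertex 2.722 -0.486 0.918
endloop
endfacet
facet normal 0.746 0.616 0.253
outer loop
vertex 2.722 -0.486 0.918
vertex 3.406 -0.466 -1.148
vertex 2.402 0.041 0.577
endloop
endfacet
facet normal -0.487 0.246 0.838
outer loop
vertex 2.722 -0.486 0.918
vertex 2.402 0.041 0.577
vertex 1.928 -0.747 0.533
endloop
endfacet
facet normal 0.487 -0.246 -0.838
outer loop
vertex 3.406 -0.466 -1.148
vertex 2.932 -1.253 -1.193
vertex 2.808 -0.401 -1.515
endloop
endfacet
facet normal 0.206 0.965 -0.164
outer loop
vertex 3.406 -0.466 -1.148
vertex 2.808 -0.401 -1.515
vertex 2.402 0.041 0.577
endloop
endfacet
facet normal 0.206 0.965 -0.164
outer loop
vertex 2.402 0.041 0.577
vertex 2.808 -0.401 -1.515
vertex 1.805 0.106 0.211
endloop
endfacet
facet normal -0.487 0.246 0.838
outer loop
vertex 2.402 0.041 0.577
vertex 1.805 0.106 0.211
vertex 1.928 -0.747 0.533
endloop
endfacet
facet normal 0.487 -0.246 -0.838
outer loop
vertex 2.808 -0.401 -1.515
vertex 2.932 -1.253 -1.193
vertex 2.283 -0.835 -1.693
endloop
endfacet
facet normal -0.454 0.748 -0.484
outer loop
vertex 2.808 -0.401 -1.515
vertex 2.283 -0.835 -1.693
vertex 1.805 0.106 0.211
endloop
endfacet
facet normal -0.454 0.748 -0.484
outer loop
vertex 1.805 0.106 0.211
vertex 2.283 -0.835 -1.693
vertex 1.28 -0.328 0.033
endloop
endfacet
facet normal -0.487 0.246 0.838
outer loop
vertex 1.805 0.106 0.211
vertex 1.28 -0.328 0.033
vertex 1.928 -0.747 0.533
endloop
endfacet
facet normal 0.487 -0.246 -0.838
outer loop
vertex 2.283 -0.835 -1.693
vertex 2.932 -1.253 -1.193
vertex 2.138 -1.514 -1.578
endloop
endfacet
facet normal -0.849 0.093 -0.521
outer loop
vertex 2.283 -0.835 -1.693
vertex 2.138 -1.514 -1.578
vertex 1.28 -0.328 0.033
endloop
endfacet
facet normal -0.848 0.094 -0.521
outer loop
vertex 1.28 -0.328 0.033
vertex 2.138 -1.514 -1.578
vertex 1.134 -1.007 0.148
endloop
endfacet
facet normal -0.487 0.247 0.838
outer loop
vertex 1.28 -0.328 0.033
vertex 1.134 -1.007 0.148
vertex 1.928 -0.747 0.533
endloop
endfacet
facet normal 0.487 -0.246 -0.838
outer loop
vertex 2.138 -1.514 -1.578
vertex 2.932 -1.253 -1.193
vertex 2.458 -2.041 -1.237
endloop
endfacet
facet normal -0.746 -0.616 -0.253
outer loop
vertex 2.138 -1.514 -1.578
vertex 2.458 -2.041 -1.237
vertex 1.134 -1.007 0.148
endloop
endfacet
facet normal -0.746 -0.616 -0.253
outer loop
vertex 1.134 -1.007 0.148
vertex 2.458 -2.041 -1.237
vertex 1.454 -1.534 0.488
endloop
endfacet
facet normal -0.487 0.245 0.838
outer loop
vertex 1.134 -1.007 0.148
vertex 1.454 -1.534 0.488
vertex 1.928 -0.747 0.533
endloop
endfacet
facet normal 0.487 -0.246 -0.838
outer loop
vertex 2.458 -2.041 -1.237
vertex 2.932 -1.253 -1.193
vertex 3.055 -2.106 -0.871
endloop
endfacet
facet normal -0.206 -0.965 0.164
outer loop
vertex 2.458 -2.041 -1.237
vertex 3.055 -2.106 -0.871
vertex 1.454 -1.534 0.488
endloop
endfacet
facet normal -0.206 -0.965 0.164
outer loop
vertex 1.454 -1.534 0.488
vertex 3.055 -2.106 -0.871
vertex 2.052 -1.599 0.855
endloop
endfacet
facet normal -0.487 0.246 0.838
outer loop
vertex 1.454 -1.534 0.488
vertex 2.052 -1.599 0.855
vertex 1.928 -0.747 0.533
endloop
endfacet
facet normal 0.487 -0.246 -0.838
outer loop
vertex 3.055 -2.106 -0.871
vertex 2.932 -1.253 -1.193
vertex 3.58 -1.672 -0.693
endloop
endfacet
facet normal 0.454 -0.748 0.484
outer loop
vertex 3.055 -2.106 -0.871
vertex 3.58 -1.672 -0.693
vertex 2.052 -1.599 0.855
endloop
endfacet
facet normal 0.454 -0.748 0.484
outer loop
vertex 2.052 -1.599 0.855
vertex 3.58 -1.672 -0.693
vertex 2.577 -1.165 1.033
endloop
endfacet
facet normal -0.487 0.246 0.838
outer loop
vertex 2.052 -1.599 0.855
vertex 2.577 -1.165 1.033
vertex 1.928 -0.747 0.533
endloop
endfacet
facet normal 0.487 -0.247 -0.838
outer loop
vertex 3.58 -1.672 -0.693
vertex 2.932 -1.253 -1.193
vertex 3.726 -0.993 -0.808
endloop
endfacet
facet normal 0.848 -0.094 0.521
outer loop
vertex 3.58 -1.672 -0.693
vertex 3.726 -0.993 -0.808
vertex 2.577 -1.165 1.033
endloop
endfacet
facet normal 0.849 -0.093 0.521
outer loop
vertex 2.577 -1.165 1.033
vertex 3.726 -0.993 -0.808
vertex 2.722 -0.486 0.918
endloop
endfacet
facet normal -0.487 0.246 0.838
outer loop
vertex 2.577 -1.165 1.033
vertex 2.722 -0.486 0.918
vertex 1.928 -0.747 0.533
endloop
endfacet

endsolid
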